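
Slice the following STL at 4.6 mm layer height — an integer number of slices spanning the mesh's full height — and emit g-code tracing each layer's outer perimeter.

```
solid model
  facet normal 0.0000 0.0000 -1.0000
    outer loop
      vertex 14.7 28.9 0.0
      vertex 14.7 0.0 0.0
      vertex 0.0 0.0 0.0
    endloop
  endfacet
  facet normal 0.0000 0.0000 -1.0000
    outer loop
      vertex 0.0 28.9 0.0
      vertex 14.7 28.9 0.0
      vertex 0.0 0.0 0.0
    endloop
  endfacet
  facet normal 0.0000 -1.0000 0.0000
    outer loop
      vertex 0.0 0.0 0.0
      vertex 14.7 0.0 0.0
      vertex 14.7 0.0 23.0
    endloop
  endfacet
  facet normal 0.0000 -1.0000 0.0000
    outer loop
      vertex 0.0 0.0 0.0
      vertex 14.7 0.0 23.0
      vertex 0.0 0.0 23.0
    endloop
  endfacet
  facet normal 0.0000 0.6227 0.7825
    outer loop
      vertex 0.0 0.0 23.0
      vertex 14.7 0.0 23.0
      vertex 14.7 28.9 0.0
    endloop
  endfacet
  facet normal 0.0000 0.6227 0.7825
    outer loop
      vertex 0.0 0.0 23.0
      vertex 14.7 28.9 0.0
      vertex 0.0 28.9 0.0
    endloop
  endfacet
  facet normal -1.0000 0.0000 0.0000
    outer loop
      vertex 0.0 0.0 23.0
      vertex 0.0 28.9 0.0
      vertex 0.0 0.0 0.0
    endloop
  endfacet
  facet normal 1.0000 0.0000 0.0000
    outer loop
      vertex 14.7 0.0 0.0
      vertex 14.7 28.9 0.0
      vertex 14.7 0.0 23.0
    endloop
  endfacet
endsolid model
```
; perimeter-only toolpath
G21 ; units = mm
G90 ; absolute positioning
G28 ; home
; layer 1
G0 Z4.6
G0 X0.0 Y0.0
G1 X14.7 Y0.0
G1 X14.7 Y23.1
G1 X0.0 Y23.1
G1 X0.0 Y0.0
; layer 2
G0 Z9.2
G0 X0.0 Y0.0
G1 X14.7 Y0.0
G1 X14.7 Y17.3
G1 X0.0 Y17.3
G1 X0.0 Y0.0
; layer 3
G0 Z13.8
G0 X0.0 Y0.0
G1 X14.7 Y0.0
G1 X14.7 Y11.6
G1 X0.0 Y11.6
G1 X0.0 Y0.0
; layer 4
G0 Z18.4
G0 X0.0 Y0.0
G1 X14.7 Y0.0
G1 X14.7 Y5.8
G1 X0.0 Y5.8
G1 X0.0 Y0.0
M2 ; end

The solid is a wedge (ramp): 14.7 × 28.9 mm base, rising to 23 mm along the y=0 edge and sloping linearly to z=0 at y=28.9. Slicing at Δz = 4.6 mm — 5 equal slices spanning the solid's height, so layer i sits at z = i·h/5 — gives 4 non-empty perimeters. Each is a 4-segment closed polygon; G0 lifts to the layer z and rapids to the start vertex, then G1 traces the edges. The cross-section shrinks linearly with z (the slice at the apex is degenerate and omitted).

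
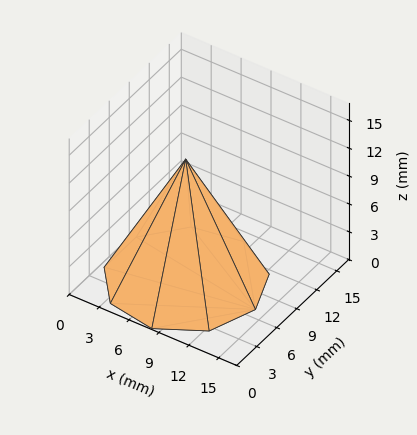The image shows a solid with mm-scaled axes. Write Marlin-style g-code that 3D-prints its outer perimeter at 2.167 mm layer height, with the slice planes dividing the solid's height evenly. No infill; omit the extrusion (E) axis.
Reading the render: the shape is a regular 9-sided pyramid, base circumscribed radius ≈ 7 mm, apex at z ≈ 13 mm (dimensions read to the nearest mm from the axis ticks). For the g-code, the solid's height is divided into equal slices at the stated Δz and each level perimeter traced with G1 moves after a G0 lift.

; perimeter-only toolpath
G21 ; units = mm
G90 ; absolute positioning
G28 ; home
; layer 1
G0 Z2.167
G0 X12.833 Y7.000
G1 X11.468 Y10.750
G1 X8.013 Y12.745
G1 X4.083 Y12.052
G1 X1.518 Y8.995
G1 X1.518 Y5.005
G1 X4.083 Y1.948
G1 X8.013 Y1.255
G1 X11.468 Y3.250
G1 X12.833 Y7.000
; layer 2
G0 Z4.333
G0 X11.667 Y7.000
G1 X10.575 Y10.000
G1 X7.811 Y11.596
G1 X4.667 Y11.041
G1 X2.615 Y8.596
G1 X2.615 Y5.404
G1 X4.667 Y2.959
G1 X7.811 Y2.404
G1 X10.575 Y4.000
G1 X11.667 Y7.000
; layer 3
G0 Z6.500
G0 X10.500 Y7.000
G1 X9.681 Y9.250
G1 X7.608 Y10.447
G1 X5.250 Y10.031
G1 X3.711 Y8.197
G1 X3.711 Y5.803
G1 X5.250 Y3.969
G1 X7.608 Y3.553
G1 X9.681 Y4.750
G1 X10.500 Y7.000
; layer 4
G0 Z8.667
G0 X9.333 Y7.000
G1 X8.787 Y8.500
G1 X7.405 Y9.298
G1 X5.833 Y9.021
G1 X4.807 Y7.798
G1 X4.807 Y6.202
G1 X5.833 Y4.979
G1 X7.405 Y4.702
G1 X8.787 Y5.500
G1 X9.333 Y7.000
; layer 5
G0 Z10.833
G0 X8.167 Y7.000
G1 X7.894 Y7.750
G1 X7.203 Y8.149
G1 X6.417 Y8.010
G1 X5.904 Y7.399
G1 X5.904 Y6.601
G1 X6.417 Y5.990
G1 X7.203 Y5.851
G1 X7.894 Y6.250
G1 X8.167 Y7.000
M2 ; end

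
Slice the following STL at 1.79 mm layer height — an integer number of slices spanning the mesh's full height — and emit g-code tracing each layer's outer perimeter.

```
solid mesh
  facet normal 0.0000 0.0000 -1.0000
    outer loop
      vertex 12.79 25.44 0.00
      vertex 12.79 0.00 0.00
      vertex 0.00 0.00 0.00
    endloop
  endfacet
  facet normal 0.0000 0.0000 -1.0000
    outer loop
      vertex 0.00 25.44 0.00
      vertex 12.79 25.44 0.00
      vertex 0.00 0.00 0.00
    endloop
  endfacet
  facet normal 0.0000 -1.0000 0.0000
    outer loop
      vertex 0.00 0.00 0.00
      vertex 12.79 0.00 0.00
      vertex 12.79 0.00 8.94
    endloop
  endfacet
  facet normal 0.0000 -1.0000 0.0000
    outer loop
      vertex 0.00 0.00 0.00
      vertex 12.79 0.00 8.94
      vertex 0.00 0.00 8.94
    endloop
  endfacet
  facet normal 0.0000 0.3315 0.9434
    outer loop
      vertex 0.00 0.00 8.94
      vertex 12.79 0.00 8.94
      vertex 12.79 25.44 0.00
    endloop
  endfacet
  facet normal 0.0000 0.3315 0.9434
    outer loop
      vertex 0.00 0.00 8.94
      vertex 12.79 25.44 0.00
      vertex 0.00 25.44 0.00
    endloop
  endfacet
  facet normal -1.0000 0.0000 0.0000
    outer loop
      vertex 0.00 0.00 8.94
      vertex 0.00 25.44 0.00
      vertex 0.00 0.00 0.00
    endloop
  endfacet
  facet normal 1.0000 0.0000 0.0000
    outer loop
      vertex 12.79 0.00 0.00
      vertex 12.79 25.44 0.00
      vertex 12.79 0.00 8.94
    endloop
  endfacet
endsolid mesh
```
; perimeter-only toolpath
G21 ; units = mm
G90 ; absolute positioning
G28 ; home
; layer 1
G0 Z1.79
G0 X0.00 Y0.00
G1 X12.79 Y0.00
G1 X12.79 Y20.35
G1 X0.00 Y20.35
G1 X0.00 Y0.00
; layer 2
G0 Z3.58
G0 X0.00 Y0.00
G1 X12.79 Y0.00
G1 X12.79 Y15.26
G1 X0.00 Y15.26
G1 X0.00 Y0.00
; layer 3
G0 Z5.36
G0 X0.00 Y0.00
G1 X12.79 Y0.00
G1 X12.79 Y10.18
G1 X0.00 Y10.18
G1 X0.00 Y0.00
; layer 4
G0 Z7.15
G0 X0.00 Y0.00
G1 X12.79 Y0.00
G1 X12.79 Y5.09
G1 X0.00 Y5.09
G1 X0.00 Y0.00
M2 ; end

The solid is a wedge (ramp): 12.8 × 25.4 mm base, rising to 8.94 mm along the y=0 edge and sloping linearly to z=0 at y=25.4. Slicing at Δz = 1.79 mm — 5 equal slices spanning the solid's height, so layer i sits at z = i·h/5 — gives 4 non-empty perimeters. Each is a 4-segment closed polygon; G0 lifts to the layer z and rapids to the start vertex, then G1 traces the edges. The cross-section shrinks linearly with z (the slice at the apex is degenerate and omitted).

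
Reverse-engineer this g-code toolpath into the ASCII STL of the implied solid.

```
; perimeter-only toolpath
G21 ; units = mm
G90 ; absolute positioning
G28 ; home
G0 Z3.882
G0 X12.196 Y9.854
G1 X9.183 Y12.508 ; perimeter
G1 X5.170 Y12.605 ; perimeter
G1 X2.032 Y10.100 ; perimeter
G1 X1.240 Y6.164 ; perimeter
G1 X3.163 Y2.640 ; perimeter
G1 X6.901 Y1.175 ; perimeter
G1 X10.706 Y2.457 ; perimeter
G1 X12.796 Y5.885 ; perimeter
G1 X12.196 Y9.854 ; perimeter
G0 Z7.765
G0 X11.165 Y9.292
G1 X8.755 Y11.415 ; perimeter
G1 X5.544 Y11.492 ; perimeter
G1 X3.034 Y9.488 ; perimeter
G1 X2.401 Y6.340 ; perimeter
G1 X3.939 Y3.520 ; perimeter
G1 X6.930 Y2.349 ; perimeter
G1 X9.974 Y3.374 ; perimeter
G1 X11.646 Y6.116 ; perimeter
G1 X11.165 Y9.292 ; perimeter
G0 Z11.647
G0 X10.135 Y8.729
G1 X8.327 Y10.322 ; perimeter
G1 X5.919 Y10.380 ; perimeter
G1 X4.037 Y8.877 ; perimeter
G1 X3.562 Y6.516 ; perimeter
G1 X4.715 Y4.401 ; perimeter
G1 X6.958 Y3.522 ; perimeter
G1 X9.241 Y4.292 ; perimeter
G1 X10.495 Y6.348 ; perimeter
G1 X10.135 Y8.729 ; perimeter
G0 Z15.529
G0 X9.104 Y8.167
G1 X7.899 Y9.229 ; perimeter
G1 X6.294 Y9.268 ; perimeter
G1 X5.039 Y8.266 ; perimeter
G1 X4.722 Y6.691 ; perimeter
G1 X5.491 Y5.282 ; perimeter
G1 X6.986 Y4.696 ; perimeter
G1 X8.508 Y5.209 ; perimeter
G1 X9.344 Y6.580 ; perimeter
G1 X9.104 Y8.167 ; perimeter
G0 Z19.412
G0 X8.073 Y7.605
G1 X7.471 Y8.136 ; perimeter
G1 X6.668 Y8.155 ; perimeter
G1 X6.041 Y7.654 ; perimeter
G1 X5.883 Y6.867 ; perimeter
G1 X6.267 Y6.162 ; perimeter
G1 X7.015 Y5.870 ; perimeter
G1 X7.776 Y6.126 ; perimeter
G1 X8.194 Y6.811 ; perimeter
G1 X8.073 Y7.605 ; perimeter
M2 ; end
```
solid part
  facet normal 0.0000 0.0000 -1.0000
    outer loop
      vertex 4.795 13.717 0.000
      vertex 9.611 13.601 0.000
      vertex 13.226 10.416 0.000
    endloop
  endfacet
  facet normal 0.0000 0.0000 -1.0000
    outer loop
      vertex 1.030 10.711 0.000
      vertex 4.795 13.717 0.000
      vertex 13.226 10.416 0.000
    endloop
  endfacet
  facet normal 0.0000 0.0000 -1.0000
    outer loop
      vertex 0.080 5.988 0.000
      vertex 1.030 10.711 0.000
      vertex 13.226 10.416 0.000
    endloop
  endfacet
  facet normal 0.0000 0.0000 -1.0000
    outer loop
      vertex 2.387 1.759 0.000
      vertex 0.080 5.988 0.000
      vertex 13.226 10.416 0.000
    endloop
  endfacet
  facet normal 0.0000 0.0000 -1.0000
    outer loop
      vertex 6.873 0.002 0.000
      vertex 2.387 1.759 0.000
      vertex 13.226 10.416 0.000
    endloop
  endfacet
  facet normal 0.0000 0.0000 -1.0000
    outer loop
      vertex 11.439 1.540 0.000
      vertex 6.873 0.002 0.000
      vertex 13.226 10.416 0.000
    endloop
  endfacet
  facet normal 0.0000 0.0000 -1.0000
    outer loop
      vertex 13.947 5.653 0.000
      vertex 11.439 1.540 0.000
      vertex 13.226 10.416 0.000
    endloop
  endfacet
  facet normal 0.6359 0.7218 0.2733
    outer loop
      vertex 13.226 10.416 0.000
      vertex 9.611 13.601 0.000
      vertex 7.043 7.043 23.294
    endloop
  endfacet
  facet normal 0.0232 0.9617 0.2733
    outer loop
      vertex 9.611 13.601 0.000
      vertex 4.795 13.717 0.000
      vertex 7.043 7.043 23.294
    endloop
  endfacet
  facet normal -0.6002 0.7517 0.2733
    outer loop
      vertex 4.795 13.717 0.000
      vertex 1.030 10.711 0.000
      vertex 7.043 7.043 23.294
    endloop
  endfacet
  facet normal -0.9430 0.1897 0.2733
    outer loop
      vertex 1.030 10.711 0.000
      vertex 0.080 5.988 0.000
      vertex 7.043 7.043 23.294
    endloop
  endfacet
  facet normal -0.8445 -0.4607 0.2733
    outer loop
      vertex 0.080 5.988 0.000
      vertex 2.387 1.759 0.000
      vertex 7.043 7.043 23.294
    endloop
  endfacet
  facet normal -0.3508 -0.8957 0.2733
    outer loop
      vertex 2.387 1.759 0.000
      vertex 6.873 0.002 0.000
      vertex 7.043 7.043 23.294
    endloop
  endfacet
  facet normal 0.3071 -0.9116 0.2733
    outer loop
      vertex 6.873 0.002 0.000
      vertex 11.439 1.540 0.000
      vertex 7.043 7.043 23.294
    endloop
  endfacet
  facet normal 0.8213 -0.5008 0.2733
    outer loop
      vertex 11.439 1.540 0.000
      vertex 13.947 5.653 0.000
      vertex 7.043 7.043 23.294
    endloop
  endfacet
  facet normal 0.9511 0.1440 0.2733
    outer loop
      vertex 13.947 5.653 0.000
      vertex 13.226 10.416 0.000
      vertex 7.043 7.043 23.294
    endloop
  endfacet
endsolid part

The G0 Z moves step by Δz≈3.882 mm. The G1 loops shrink linearly with z, so the solid tapers from its base footprint up to z≈23.3. Closing with a flat bottom cap and the tapered top and triangulating gives 16 facets — a regular 9-sided pyramid, base circumscribed radius ≈ 7.04 mm, apex at z ≈ 23.3 mm.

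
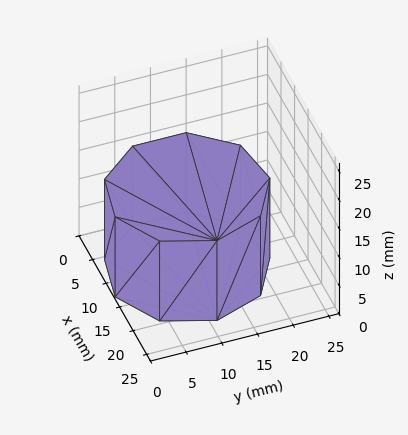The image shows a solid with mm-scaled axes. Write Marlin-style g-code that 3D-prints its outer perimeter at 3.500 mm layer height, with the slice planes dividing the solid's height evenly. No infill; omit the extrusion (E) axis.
Reading the render: the shape is a regular 9-sided prism (a cylinder approximated with 9 flat sides), circumscribed radius ≈ 11 mm, height ≈ 14 mm (dimensions read to the nearest mm from the axis ticks). For the g-code, the solid's height is divided into equal slices at the stated Δz and each level perimeter traced with G1 moves after a G0 lift.

; perimeter-only toolpath
G21 ; units = mm
G90 ; absolute positioning
G28 ; home
; layer 1
G0 Z3.500
G0 X22.000 Y11.000
G1 X19.426 Y18.071
G1 X12.910 Y21.833
G1 X5.500 Y20.526
G1 X0.663 Y14.762
G1 X0.663 Y7.238
G1 X5.500 Y1.474
G1 X12.910 Y0.167
G1 X19.426 Y3.929
G1 X22.000 Y11.000
; layer 2
G0 Z7.000
G0 X22.000 Y11.000
G1 X19.426 Y18.071
G1 X12.910 Y21.833
G1 X5.500 Y20.526
G1 X0.663 Y14.762
G1 X0.663 Y7.238
G1 X5.500 Y1.474
G1 X12.910 Y0.167
G1 X19.426 Y3.929
G1 X22.000 Y11.000
; layer 3
G0 Z10.500
G0 X22.000 Y11.000
G1 X19.426 Y18.071
G1 X12.910 Y21.833
G1 X5.500 Y20.526
G1 X0.663 Y14.762
G1 X0.663 Y7.238
G1 X5.500 Y1.474
G1 X12.910 Y0.167
G1 X19.426 Y3.929
G1 X22.000 Y11.000
; layer 4
G0 Z14.000
G0 X22.000 Y11.000
G1 X19.426 Y18.071
G1 X12.910 Y21.833
G1 X5.500 Y20.526
G1 X0.663 Y14.762
G1 X0.663 Y7.238
G1 X5.500 Y1.474
G1 X12.910 Y0.167
G1 X19.426 Y3.929
G1 X22.000 Y11.000
M2 ; end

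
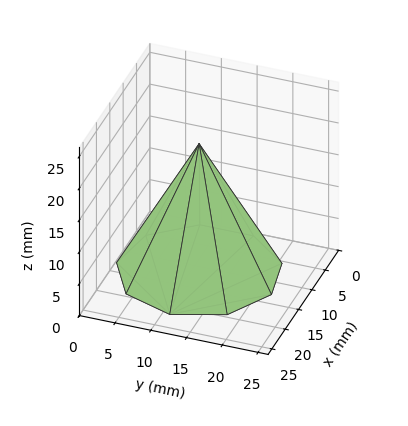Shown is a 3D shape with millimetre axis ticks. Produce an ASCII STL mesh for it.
Reading the render: the shape is a regular 9-sided pyramid, base circumscribed radius ≈ 11 mm, apex at z ≈ 20 mm (dimensions read to the nearest mm from the axis ticks). For the STL, each face is triangulated and given an outward normal.

solid part
  facet normal 0.0000 0.0000 -1.0000
    outer loop
      vertex 12.91 21.83 0.00
      vertex 19.43 18.07 0.00
      vertex 22.00 11.00 0.00
    endloop
  endfacet
  facet normal 0.0000 0.0000 -1.0000
    outer loop
      vertex 5.50 20.53 0.00
      vertex 12.91 21.83 0.00
      vertex 22.00 11.00 0.00
    endloop
  endfacet
  facet normal 0.0000 0.0000 -1.0000
    outer loop
      vertex 0.66 14.76 0.00
      vertex 5.50 20.53 0.00
      vertex 22.00 11.00 0.00
    endloop
  endfacet
  facet normal 0.0000 0.0000 -1.0000
    outer loop
      vertex 0.66 7.24 0.00
      vertex 0.66 14.76 0.00
      vertex 22.00 11.00 0.00
    endloop
  endfacet
  facet normal 0.0000 0.0000 -1.0000
    outer loop
      vertex 5.50 1.47 0.00
      vertex 0.66 7.24 0.00
      vertex 22.00 11.00 0.00
    endloop
  endfacet
  facet normal 0.0000 0.0000 -1.0000
    outer loop
      vertex 12.91 0.17 0.00
      vertex 5.50 1.47 0.00
      vertex 22.00 11.00 0.00
    endloop
  endfacet
  facet normal 0.0000 0.0000 -1.0000
    outer loop
      vertex 19.43 3.93 0.00
      vertex 12.91 0.17 0.00
      vertex 22.00 11.00 0.00
    endloop
  endfacet
  facet normal 0.8349 0.3035 0.4592
    outer loop
      vertex 22.00 11.00 0.00
      vertex 19.43 18.07 0.00
      vertex 11.00 11.00 20.00
    endloop
  endfacet
  facet normal 0.4438 0.7696 0.4591
    outer loop
      vertex 19.43 18.07 0.00
      vertex 12.91 21.83 0.00
      vertex 11.00 11.00 20.00
    endloop
  endfacet
  facet normal -0.1535 0.8750 0.4591
    outer loop
      vertex 12.91 21.83 0.00
      vertex 5.50 20.53 0.00
      vertex 11.00 11.00 20.00
    endloop
  endfacet
  facet normal -0.6806 0.5709 0.4592
    outer loop
      vertex 5.50 20.53 0.00
      vertex 0.66 14.76 0.00
      vertex 11.00 11.00 20.00
    endloop
  endfacet
  facet normal -0.8883 0.0000 0.4593
    outer loop
      vertex 0.66 14.76 0.00
      vertex 0.66 7.24 0.00
      vertex 11.00 11.00 20.00
    endloop
  endfacet
  facet normal -0.6806 -0.5709 0.4592
    outer loop
      vertex 0.66 7.24 0.00
      vertex 5.50 1.47 0.00
      vertex 11.00 11.00 20.00
    endloop
  endfacet
  facet normal -0.1535 -0.8750 0.4591
    outer loop
      vertex 5.50 1.47 0.00
      vertex 12.91 0.17 0.00
      vertex 11.00 11.00 20.00
    endloop
  endfacet
  facet normal 0.4438 -0.7696 0.4591
    outer loop
      vertex 12.91 0.17 0.00
      vertex 19.43 3.93 0.00
      vertex 11.00 11.00 20.00
    endloop
  endfacet
  facet normal 0.8349 -0.3035 0.4592
    outer loop
      vertex 19.43 3.93 0.00
      vertex 22.00 11.00 0.00
      vertex 11.00 11.00 20.00
    endloop
  endfacet
endsolid part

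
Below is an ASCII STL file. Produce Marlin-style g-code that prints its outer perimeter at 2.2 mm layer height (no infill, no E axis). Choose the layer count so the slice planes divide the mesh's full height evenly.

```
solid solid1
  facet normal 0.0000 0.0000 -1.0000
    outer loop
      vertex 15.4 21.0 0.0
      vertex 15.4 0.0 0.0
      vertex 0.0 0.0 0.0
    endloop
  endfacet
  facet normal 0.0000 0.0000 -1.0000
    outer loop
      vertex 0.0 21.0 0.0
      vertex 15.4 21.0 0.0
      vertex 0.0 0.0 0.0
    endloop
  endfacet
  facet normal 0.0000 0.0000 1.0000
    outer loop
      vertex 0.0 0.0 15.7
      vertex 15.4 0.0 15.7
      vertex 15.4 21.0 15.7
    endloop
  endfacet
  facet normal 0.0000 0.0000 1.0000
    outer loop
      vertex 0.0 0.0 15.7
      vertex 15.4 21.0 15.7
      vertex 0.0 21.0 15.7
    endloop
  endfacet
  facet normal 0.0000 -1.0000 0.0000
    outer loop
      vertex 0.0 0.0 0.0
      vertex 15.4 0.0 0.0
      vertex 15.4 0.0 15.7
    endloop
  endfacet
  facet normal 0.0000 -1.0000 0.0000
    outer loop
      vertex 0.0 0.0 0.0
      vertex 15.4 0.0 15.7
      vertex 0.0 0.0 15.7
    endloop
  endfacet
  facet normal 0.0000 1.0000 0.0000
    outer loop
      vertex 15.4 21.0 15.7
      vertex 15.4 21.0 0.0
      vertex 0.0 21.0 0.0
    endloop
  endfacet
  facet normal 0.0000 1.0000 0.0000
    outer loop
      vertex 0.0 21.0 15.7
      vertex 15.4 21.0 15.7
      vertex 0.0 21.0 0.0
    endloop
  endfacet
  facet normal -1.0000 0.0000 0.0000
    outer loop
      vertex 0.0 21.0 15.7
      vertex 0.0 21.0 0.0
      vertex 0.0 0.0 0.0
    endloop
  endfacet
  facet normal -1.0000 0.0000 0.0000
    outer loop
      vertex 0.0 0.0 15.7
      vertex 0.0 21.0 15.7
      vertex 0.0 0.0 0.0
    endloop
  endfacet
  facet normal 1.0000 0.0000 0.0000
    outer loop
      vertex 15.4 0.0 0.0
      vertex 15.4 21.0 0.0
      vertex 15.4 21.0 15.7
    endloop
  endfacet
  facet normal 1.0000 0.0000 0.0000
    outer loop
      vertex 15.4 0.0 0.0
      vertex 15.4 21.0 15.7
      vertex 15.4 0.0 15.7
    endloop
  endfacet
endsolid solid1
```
; perimeter-only toolpath
G21 ; units = mm
G90 ; absolute positioning
G28 ; home
; layer 1
G0 Z2.2
G0 X0.0 Y0.0
G1 X15.4 Y0.0
G1 X15.4 Y21.0
G1 X0.0 Y21.0
G1 X0.0 Y0.0
; layer 2
G0 Z4.5
G0 X0.0 Y0.0
G1 X15.4 Y0.0
G1 X15.4 Y21.0
G1 X0.0 Y21.0
G1 X0.0 Y0.0
; layer 3
G0 Z6.7
G0 X0.0 Y0.0
G1 X15.4 Y0.0
G1 X15.4 Y21.0
G1 X0.0 Y21.0
G1 X0.0 Y0.0
; layer 4
G0 Z9.0
G0 X0.0 Y0.0
G1 X15.4 Y0.0
G1 X15.4 Y21.0
G1 X0.0 Y21.0
G1 X0.0 Y0.0
; layer 5
G0 Z11.2
G0 X0.0 Y0.0
G1 X15.4 Y0.0
G1 X15.4 Y21.0
G1 X0.0 Y21.0
G1 X0.0 Y0.0
; layer 6
G0 Z13.5
G0 X0.0 Y0.0
G1 X15.4 Y0.0
G1 X15.4 Y21.0
G1 X0.0 Y21.0
G1 X0.0 Y0.0
; layer 7
G0 Z15.7
G0 X0.0 Y0.0
G1 X15.4 Y0.0
G1 X15.4 Y21.0
G1 X0.0 Y21.0
G1 X0.0 Y0.0
M2 ; end

The solid is a rectangular box, roughly 15.4 × 21 mm footprint and 15.7 mm tall. Slicing at Δz = 2.2 mm — 7 equal slices spanning the solid's height, so layer i sits at z = i·h/7 — gives 7 non-empty perimeters. Each is a 4-segment closed polygon; G0 lifts to the layer z and rapids to the start vertex, then G1 traces the edges.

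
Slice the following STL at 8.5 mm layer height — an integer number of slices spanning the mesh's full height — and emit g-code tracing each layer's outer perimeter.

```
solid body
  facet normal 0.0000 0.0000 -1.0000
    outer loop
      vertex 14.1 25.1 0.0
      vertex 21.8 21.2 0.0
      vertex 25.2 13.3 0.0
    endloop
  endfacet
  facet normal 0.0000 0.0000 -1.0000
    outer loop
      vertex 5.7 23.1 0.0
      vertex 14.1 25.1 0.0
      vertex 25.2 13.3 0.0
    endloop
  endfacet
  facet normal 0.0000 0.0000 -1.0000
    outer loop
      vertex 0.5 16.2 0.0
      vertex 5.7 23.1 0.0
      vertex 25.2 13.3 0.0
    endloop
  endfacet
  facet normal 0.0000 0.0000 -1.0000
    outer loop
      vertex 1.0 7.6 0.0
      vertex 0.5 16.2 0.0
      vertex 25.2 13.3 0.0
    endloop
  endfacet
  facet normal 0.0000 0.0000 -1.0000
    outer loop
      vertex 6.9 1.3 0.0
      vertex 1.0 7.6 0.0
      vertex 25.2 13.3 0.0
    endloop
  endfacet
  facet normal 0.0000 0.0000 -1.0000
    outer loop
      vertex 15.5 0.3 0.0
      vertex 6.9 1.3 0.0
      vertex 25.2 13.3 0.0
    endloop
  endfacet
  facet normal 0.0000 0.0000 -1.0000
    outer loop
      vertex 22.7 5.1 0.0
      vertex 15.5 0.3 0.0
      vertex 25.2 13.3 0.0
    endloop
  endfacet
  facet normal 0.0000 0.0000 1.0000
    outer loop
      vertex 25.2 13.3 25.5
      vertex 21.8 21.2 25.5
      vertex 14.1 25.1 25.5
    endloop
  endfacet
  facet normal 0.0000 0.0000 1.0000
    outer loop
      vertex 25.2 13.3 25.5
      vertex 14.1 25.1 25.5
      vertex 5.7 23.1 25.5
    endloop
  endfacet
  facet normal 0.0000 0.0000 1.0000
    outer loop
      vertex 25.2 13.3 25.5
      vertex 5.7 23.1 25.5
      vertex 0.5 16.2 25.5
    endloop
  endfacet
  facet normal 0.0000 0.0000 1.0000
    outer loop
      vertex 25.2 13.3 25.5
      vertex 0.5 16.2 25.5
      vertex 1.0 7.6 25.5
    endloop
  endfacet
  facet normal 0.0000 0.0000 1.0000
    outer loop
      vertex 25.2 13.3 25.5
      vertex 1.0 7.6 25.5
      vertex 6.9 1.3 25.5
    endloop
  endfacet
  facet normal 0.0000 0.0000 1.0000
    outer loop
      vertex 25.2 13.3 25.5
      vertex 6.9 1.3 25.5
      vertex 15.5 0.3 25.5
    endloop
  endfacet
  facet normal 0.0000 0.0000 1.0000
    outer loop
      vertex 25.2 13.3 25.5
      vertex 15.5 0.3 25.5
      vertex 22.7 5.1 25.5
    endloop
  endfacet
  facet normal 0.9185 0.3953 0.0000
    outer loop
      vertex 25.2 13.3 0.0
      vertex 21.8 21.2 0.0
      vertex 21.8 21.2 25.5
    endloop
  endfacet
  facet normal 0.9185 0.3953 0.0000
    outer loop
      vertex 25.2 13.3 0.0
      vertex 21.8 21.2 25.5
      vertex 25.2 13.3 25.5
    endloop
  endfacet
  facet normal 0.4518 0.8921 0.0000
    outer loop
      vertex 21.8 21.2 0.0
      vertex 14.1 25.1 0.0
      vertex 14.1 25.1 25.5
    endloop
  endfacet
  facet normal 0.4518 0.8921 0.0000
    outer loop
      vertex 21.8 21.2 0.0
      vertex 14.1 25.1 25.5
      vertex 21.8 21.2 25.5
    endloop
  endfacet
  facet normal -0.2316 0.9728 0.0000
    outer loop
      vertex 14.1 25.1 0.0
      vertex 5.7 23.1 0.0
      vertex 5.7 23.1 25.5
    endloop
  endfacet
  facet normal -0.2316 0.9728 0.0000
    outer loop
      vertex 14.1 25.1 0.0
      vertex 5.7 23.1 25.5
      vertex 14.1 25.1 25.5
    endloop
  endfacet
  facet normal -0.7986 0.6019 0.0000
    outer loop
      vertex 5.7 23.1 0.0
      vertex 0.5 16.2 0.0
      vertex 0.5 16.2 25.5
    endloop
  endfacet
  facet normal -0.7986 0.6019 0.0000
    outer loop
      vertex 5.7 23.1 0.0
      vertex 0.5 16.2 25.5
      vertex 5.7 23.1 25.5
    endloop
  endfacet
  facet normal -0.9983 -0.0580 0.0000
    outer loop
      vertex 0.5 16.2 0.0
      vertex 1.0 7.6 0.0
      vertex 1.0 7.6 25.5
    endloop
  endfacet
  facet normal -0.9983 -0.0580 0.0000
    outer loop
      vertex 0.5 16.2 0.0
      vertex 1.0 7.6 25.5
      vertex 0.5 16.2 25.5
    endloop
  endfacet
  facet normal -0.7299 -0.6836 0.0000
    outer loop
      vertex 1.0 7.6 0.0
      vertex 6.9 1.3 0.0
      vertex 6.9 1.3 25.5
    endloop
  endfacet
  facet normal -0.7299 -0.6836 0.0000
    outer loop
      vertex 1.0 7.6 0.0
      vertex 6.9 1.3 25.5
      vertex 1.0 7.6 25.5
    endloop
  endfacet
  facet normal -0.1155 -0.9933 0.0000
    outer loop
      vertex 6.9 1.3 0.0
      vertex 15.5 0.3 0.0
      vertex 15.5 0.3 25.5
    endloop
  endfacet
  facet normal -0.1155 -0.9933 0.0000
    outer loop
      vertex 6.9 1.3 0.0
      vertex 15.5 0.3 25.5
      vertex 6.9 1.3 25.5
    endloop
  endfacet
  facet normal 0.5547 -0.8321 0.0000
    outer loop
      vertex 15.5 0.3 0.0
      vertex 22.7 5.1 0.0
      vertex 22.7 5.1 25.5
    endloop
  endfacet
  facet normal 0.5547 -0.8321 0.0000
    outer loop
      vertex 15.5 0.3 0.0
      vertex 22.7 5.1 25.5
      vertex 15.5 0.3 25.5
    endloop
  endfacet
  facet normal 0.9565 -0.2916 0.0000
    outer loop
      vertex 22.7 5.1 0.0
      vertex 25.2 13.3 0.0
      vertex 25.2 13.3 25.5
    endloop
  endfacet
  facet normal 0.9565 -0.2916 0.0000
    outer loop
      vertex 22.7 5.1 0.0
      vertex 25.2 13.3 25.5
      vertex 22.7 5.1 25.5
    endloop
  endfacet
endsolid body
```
; perimeter-only toolpath
G21 ; units = mm
G90 ; absolute positioning
G28 ; home
; layer 1
G0 Z8.5
G0 X25.2 Y13.3
G1 X21.8 Y21.2
G1 X14.1 Y25.1
G1 X5.7 Y23.1
G1 X0.5 Y16.2
G1 X1.0 Y7.6
G1 X6.9 Y1.3
G1 X15.5 Y0.3
G1 X22.7 Y5.1
G1 X25.2 Y13.3
; layer 2
G0 Z17.0
G0 X25.2 Y13.3
G1 X21.8 Y21.2
G1 X14.1 Y25.1
G1 X5.7 Y23.1
G1 X0.5 Y16.2
G1 X1.0 Y7.6
G1 X6.9 Y1.3
G1 X15.5 Y0.3
G1 X22.7 Y5.1
G1 X25.2 Y13.3
; layer 3
G0 Z25.5
G0 X25.2 Y13.3
G1 X21.8 Y21.2
G1 X14.1 Y25.1
G1 X5.7 Y23.1
G1 X0.5 Y16.2
G1 X1.0 Y7.6
G1 X6.9 Y1.3
G1 X15.5 Y0.3
G1 X22.7 Y5.1
G1 X25.2 Y13.3
M2 ; end

The solid is a regular 9-sided prism (a cylinder approximated with 9 flat sides), circumscribed radius ≈ 12.6 mm, height ≈ 25.5 mm. Slicing at Δz = 8.5 mm — 3 equal slices spanning the solid's height, so layer i sits at z = i·h/3 — gives 3 non-empty perimeters. Each is a 9-segment closed polygon; G0 lifts to the layer z and rapids to the start vertex, then G1 traces the edges.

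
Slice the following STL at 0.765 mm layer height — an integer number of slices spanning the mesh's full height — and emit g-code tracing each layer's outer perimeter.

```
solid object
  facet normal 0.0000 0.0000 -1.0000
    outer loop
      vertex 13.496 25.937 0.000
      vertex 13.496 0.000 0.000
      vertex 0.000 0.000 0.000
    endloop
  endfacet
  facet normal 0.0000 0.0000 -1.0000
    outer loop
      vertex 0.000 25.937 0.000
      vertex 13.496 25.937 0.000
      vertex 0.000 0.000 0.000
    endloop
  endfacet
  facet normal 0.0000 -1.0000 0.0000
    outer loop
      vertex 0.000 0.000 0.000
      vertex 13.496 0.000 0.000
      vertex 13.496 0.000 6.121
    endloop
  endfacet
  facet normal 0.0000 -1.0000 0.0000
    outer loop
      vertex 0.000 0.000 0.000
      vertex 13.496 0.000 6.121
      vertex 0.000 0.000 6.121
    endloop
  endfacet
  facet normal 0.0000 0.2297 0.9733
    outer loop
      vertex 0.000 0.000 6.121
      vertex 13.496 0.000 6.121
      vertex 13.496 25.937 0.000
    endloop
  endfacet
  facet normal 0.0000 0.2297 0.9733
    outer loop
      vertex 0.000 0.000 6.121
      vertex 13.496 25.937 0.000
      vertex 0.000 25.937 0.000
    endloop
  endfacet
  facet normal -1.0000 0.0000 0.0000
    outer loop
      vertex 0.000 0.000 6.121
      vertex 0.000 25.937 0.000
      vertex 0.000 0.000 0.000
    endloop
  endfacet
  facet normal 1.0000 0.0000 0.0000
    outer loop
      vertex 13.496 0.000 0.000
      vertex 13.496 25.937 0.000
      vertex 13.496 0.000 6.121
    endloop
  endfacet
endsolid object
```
; perimeter-only toolpath
G21 ; units = mm
G90 ; absolute positioning
G28 ; home
; layer 1
G0 Z0.765
G0 X0.000 Y0.000
G1 X13.496 Y0.000
G1 X13.496 Y22.695
G1 X0.000 Y22.695
G1 X0.000 Y0.000
; layer 2
G0 Z1.530
G0 X0.000 Y0.000
G1 X13.496 Y0.000
G1 X13.496 Y19.453
G1 X0.000 Y19.453
G1 X0.000 Y0.000
; layer 3
G0 Z2.295
G0 X0.000 Y0.000
G1 X13.496 Y0.000
G1 X13.496 Y16.211
G1 X0.000 Y16.211
G1 X0.000 Y0.000
; layer 4
G0 Z3.061
G0 X0.000 Y0.000
G1 X13.496 Y0.000
G1 X13.496 Y12.969
G1 X0.000 Y12.969
G1 X0.000 Y0.000
; layer 5
G0 Z3.826
G0 X0.000 Y0.000
G1 X13.496 Y0.000
G1 X13.496 Y9.726
G1 X0.000 Y9.726
G1 X0.000 Y0.000
; layer 6
G0 Z4.591
G0 X0.000 Y0.000
G1 X13.496 Y0.000
G1 X13.496 Y6.484
G1 X0.000 Y6.484
G1 X0.000 Y0.000
; layer 7
G0 Z5.356
G0 X0.000 Y0.000
G1 X13.496 Y0.000
G1 X13.496 Y3.242
G1 X0.000 Y3.242
G1 X0.000 Y0.000
M2 ; end

The solid is a wedge (ramp): 13.5 × 25.9 mm base, rising to 6.12 mm along the y=0 edge and sloping linearly to z=0 at y=25.9. Slicing at Δz = 0.765 mm — 8 equal slices spanning the solid's height, so layer i sits at z = i·h/8 — gives 7 non-empty perimeters. Each is a 4-segment closed polygon; G0 lifts to the layer z and rapids to the start vertex, then G1 traces the edges. The cross-section shrinks linearly with z (the slice at the apex is degenerate and omitted).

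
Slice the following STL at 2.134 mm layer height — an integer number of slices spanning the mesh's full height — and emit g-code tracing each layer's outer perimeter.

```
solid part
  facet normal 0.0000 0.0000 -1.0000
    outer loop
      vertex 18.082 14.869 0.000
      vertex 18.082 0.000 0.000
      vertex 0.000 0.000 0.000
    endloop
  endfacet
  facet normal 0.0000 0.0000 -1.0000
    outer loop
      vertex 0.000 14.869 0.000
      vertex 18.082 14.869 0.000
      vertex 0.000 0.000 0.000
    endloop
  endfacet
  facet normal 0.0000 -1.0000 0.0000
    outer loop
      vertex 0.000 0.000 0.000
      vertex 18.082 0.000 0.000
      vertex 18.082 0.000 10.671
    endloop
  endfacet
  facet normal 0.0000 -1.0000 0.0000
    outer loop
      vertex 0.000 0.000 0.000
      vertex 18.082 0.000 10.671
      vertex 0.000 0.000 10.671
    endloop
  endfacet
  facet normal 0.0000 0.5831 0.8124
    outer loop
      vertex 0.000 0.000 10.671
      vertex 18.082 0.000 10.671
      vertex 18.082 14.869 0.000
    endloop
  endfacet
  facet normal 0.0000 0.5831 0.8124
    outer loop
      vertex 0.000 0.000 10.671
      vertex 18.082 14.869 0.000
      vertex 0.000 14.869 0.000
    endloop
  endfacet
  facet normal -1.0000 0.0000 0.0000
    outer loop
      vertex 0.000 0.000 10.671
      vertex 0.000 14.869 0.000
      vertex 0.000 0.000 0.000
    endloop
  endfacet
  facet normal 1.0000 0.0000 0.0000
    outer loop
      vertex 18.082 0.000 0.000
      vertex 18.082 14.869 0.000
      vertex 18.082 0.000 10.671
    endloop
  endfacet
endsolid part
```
; perimeter-only toolpath
G21 ; units = mm
G90 ; absolute positioning
G28 ; home
; layer 1
G0 Z2.134
G0 X0.000 Y0.000
G1 X18.082 Y0.000
G1 X18.082 Y11.895
G1 X0.000 Y11.895
G1 X0.000 Y0.000
; layer 2
G0 Z4.268
G0 X0.000 Y0.000
G1 X18.082 Y0.000
G1 X18.082 Y8.921
G1 X0.000 Y8.921
G1 X0.000 Y0.000
; layer 3
G0 Z6.403
G0 X0.000 Y0.000
G1 X18.082 Y0.000
G1 X18.082 Y5.948
G1 X0.000 Y5.948
G1 X0.000 Y0.000
; layer 4
G0 Z8.537
G0 X0.000 Y0.000
G1 X18.082 Y0.000
G1 X18.082 Y2.974
G1 X0.000 Y2.974
G1 X0.000 Y0.000
M2 ; end

The solid is a wedge (ramp): 18.1 × 14.9 mm base, rising to 10.7 mm along the y=0 edge and sloping linearly to z=0 at y=14.9. Slicing at Δz = 2.134 mm — 5 equal slices spanning the solid's height, so layer i sits at z = i·h/5 — gives 4 non-empty perimeters. Each is a 4-segment closed polygon; G0 lifts to the layer z and rapids to the start vertex, then G1 traces the edges. The cross-section shrinks linearly with z (the slice at the apex is degenerate and omitted).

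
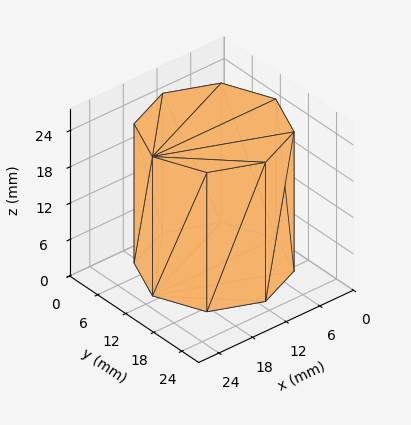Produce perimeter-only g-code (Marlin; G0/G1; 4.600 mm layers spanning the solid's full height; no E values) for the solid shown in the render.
Reading the render: the shape is a regular 8-sided prism (a cylinder approximated with 8 flat sides), circumscribed radius ≈ 11 mm, height ≈ 23 mm (dimensions read to the nearest mm from the axis ticks). For the g-code, the solid's height is divided into equal slices at the stated Δz and each level perimeter traced with G1 moves after a G0 lift.

; perimeter-only toolpath
G21 ; units = mm
G90 ; absolute positioning
G28 ; home
; layer 1
G0 Z4.600
G0 X22.000 Y11.000
G1 X18.778 Y18.778
G1 X11.000 Y22.000
G1 X3.222 Y18.778
G1 X0.000 Y11.000
G1 X3.222 Y3.222
G1 X11.000 Y0.000
G1 X18.778 Y3.222
G1 X22.000 Y11.000
; layer 2
G0 Z9.200
G0 X22.000 Y11.000
G1 X18.778 Y18.778
G1 X11.000 Y22.000
G1 X3.222 Y18.778
G1 X0.000 Y11.000
G1 X3.222 Y3.222
G1 X11.000 Y0.000
G1 X18.778 Y3.222
G1 X22.000 Y11.000
; layer 3
G0 Z13.800
G0 X22.000 Y11.000
G1 X18.778 Y18.778
G1 X11.000 Y22.000
G1 X3.222 Y18.778
G1 X0.000 Y11.000
G1 X3.222 Y3.222
G1 X11.000 Y0.000
G1 X18.778 Y3.222
G1 X22.000 Y11.000
; layer 4
G0 Z18.400
G0 X22.000 Y11.000
G1 X18.778 Y18.778
G1 X11.000 Y22.000
G1 X3.222 Y18.778
G1 X0.000 Y11.000
G1 X3.222 Y3.222
G1 X11.000 Y0.000
G1 X18.778 Y3.222
G1 X22.000 Y11.000
; layer 5
G0 Z23.000
G0 X22.000 Y11.000
G1 X18.778 Y18.778
G1 X11.000 Y22.000
G1 X3.222 Y18.778
G1 X0.000 Y11.000
G1 X3.222 Y3.222
G1 X11.000 Y0.000
G1 X18.778 Y3.222
G1 X22.000 Y11.000
M2 ; end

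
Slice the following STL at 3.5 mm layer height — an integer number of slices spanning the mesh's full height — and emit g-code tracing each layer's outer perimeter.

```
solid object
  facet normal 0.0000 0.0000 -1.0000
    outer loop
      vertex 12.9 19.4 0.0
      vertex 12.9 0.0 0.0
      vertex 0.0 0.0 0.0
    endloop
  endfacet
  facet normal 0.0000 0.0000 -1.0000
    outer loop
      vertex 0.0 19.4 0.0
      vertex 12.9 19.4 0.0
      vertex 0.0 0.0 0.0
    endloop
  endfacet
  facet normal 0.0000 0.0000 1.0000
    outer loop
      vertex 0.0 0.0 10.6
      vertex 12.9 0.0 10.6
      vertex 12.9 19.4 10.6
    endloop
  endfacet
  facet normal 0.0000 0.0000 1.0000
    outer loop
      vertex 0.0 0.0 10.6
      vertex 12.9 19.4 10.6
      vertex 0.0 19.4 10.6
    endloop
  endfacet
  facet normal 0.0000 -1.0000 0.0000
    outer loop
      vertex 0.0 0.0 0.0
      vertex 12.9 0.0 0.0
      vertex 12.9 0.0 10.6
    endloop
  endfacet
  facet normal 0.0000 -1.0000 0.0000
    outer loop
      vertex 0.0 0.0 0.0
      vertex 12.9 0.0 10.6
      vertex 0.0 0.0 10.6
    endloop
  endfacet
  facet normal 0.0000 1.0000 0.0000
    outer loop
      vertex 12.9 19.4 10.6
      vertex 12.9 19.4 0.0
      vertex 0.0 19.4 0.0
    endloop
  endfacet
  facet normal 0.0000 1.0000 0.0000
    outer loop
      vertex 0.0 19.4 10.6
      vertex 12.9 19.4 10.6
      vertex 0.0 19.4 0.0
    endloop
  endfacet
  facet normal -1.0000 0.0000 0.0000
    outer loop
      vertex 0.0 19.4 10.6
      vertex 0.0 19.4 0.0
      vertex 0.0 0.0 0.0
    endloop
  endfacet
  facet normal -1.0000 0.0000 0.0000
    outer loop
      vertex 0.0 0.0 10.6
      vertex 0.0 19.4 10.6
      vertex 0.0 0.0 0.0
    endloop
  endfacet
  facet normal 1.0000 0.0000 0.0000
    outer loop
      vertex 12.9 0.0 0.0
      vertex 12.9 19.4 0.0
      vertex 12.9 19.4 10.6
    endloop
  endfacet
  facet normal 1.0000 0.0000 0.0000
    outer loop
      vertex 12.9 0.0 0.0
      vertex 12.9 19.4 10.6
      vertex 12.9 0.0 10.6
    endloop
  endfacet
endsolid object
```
; perimeter-only toolpath
G21 ; units = mm
G90 ; absolute positioning
G28 ; home
; layer 1
G0 Z3.5
G0 X0.0 Y0.0
G1 X12.9 Y0.0
G1 X12.9 Y19.4
G1 X0.0 Y19.4
G1 X0.0 Y0.0
; layer 2
G0 Z7.1
G0 X0.0 Y0.0
G1 X12.9 Y0.0
G1 X12.9 Y19.4
G1 X0.0 Y19.4
G1 X0.0 Y0.0
; layer 3
G0 Z10.6
G0 X0.0 Y0.0
G1 X12.9 Y0.0
G1 X12.9 Y19.4
G1 X0.0 Y19.4
G1 X0.0 Y0.0
M2 ; end

The solid is a rectangular box, roughly 12.9 × 19.4 mm footprint and 10.6 mm tall. Slicing at Δz = 3.5 mm — 3 equal slices spanning the solid's height, so layer i sits at z = i·h/3 — gives 3 non-empty perimeters. Each is a 4-segment closed polygon; G0 lifts to the layer z and rapids to the start vertex, then G1 traces the edges.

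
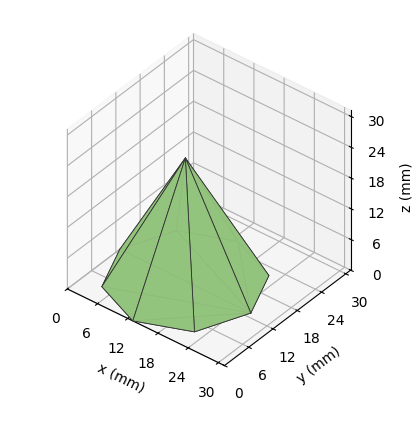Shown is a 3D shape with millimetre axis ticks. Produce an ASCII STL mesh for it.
Reading the render: the shape is a regular 8-sided pyramid, base circumscribed radius ≈ 13 mm, apex at z ≈ 24 mm (dimensions read to the nearest mm from the axis ticks). For the STL, each face is triangulated and given an outward normal.

solid part
  facet normal 0.0000 0.0000 -1.0000
    outer loop
      vertex 13.0 26.0 0.0
      vertex 22.2 22.2 0.0
      vertex 26.0 13.0 0.0
    endloop
  endfacet
  facet normal 0.0000 0.0000 -1.0000
    outer loop
      vertex 3.8 22.2 0.0
      vertex 13.0 26.0 0.0
      vertex 26.0 13.0 0.0
    endloop
  endfacet
  facet normal 0.0000 0.0000 -1.0000
    outer loop
      vertex 0.0 13.0 0.0
      vertex 3.8 22.2 0.0
      vertex 26.0 13.0 0.0
    endloop
  endfacet
  facet normal 0.0000 0.0000 -1.0000
    outer loop
      vertex 3.8 3.8 0.0
      vertex 0.0 13.0 0.0
      vertex 26.0 13.0 0.0
    endloop
  endfacet
  facet normal 0.0000 0.0000 -1.0000
    outer loop
      vertex 13.0 0.0 0.0
      vertex 3.8 3.8 0.0
      vertex 26.0 13.0 0.0
    endloop
  endfacet
  facet normal 0.0000 0.0000 -1.0000
    outer loop
      vertex 22.2 3.8 0.0
      vertex 13.0 0.0 0.0
      vertex 26.0 13.0 0.0
    endloop
  endfacet
  facet normal 0.8265 0.3414 0.4477
    outer loop
      vertex 26.0 13.0 0.0
      vertex 22.2 22.2 0.0
      vertex 13.0 13.0 24.0
    endloop
  endfacet
  facet normal 0.3414 0.8265 0.4477
    outer loop
      vertex 22.2 22.2 0.0
      vertex 13.0 26.0 0.0
      vertex 13.0 13.0 24.0
    endloop
  endfacet
  facet normal -0.3414 0.8265 0.4477
    outer loop
      vertex 13.0 26.0 0.0
      vertex 3.8 22.2 0.0
      vertex 13.0 13.0 24.0
    endloop
  endfacet
  facet normal -0.8265 0.3414 0.4477
    outer loop
      vertex 3.8 22.2 0.0
      vertex 0.0 13.0 0.0
      vertex 13.0 13.0 24.0
    endloop
  endfacet
  facet normal -0.8265 -0.3414 0.4477
    outer loop
      vertex 0.0 13.0 0.0
      vertex 3.8 3.8 0.0
      vertex 13.0 13.0 24.0
    endloop
  endfacet
  facet normal -0.3414 -0.8265 0.4477
    outer loop
      vertex 3.8 3.8 0.0
      vertex 13.0 0.0 0.0
      vertex 13.0 13.0 24.0
    endloop
  endfacet
  facet normal 0.3414 -0.8265 0.4477
    outer loop
      vertex 13.0 0.0 0.0
      vertex 22.2 3.8 0.0
      vertex 13.0 13.0 24.0
    endloop
  endfacet
  facet normal 0.8265 -0.3414 0.4477
    outer loop
      vertex 22.2 3.8 0.0
      vertex 26.0 13.0 0.0
      vertex 13.0 13.0 24.0
    endloop
  endfacet
endsolid part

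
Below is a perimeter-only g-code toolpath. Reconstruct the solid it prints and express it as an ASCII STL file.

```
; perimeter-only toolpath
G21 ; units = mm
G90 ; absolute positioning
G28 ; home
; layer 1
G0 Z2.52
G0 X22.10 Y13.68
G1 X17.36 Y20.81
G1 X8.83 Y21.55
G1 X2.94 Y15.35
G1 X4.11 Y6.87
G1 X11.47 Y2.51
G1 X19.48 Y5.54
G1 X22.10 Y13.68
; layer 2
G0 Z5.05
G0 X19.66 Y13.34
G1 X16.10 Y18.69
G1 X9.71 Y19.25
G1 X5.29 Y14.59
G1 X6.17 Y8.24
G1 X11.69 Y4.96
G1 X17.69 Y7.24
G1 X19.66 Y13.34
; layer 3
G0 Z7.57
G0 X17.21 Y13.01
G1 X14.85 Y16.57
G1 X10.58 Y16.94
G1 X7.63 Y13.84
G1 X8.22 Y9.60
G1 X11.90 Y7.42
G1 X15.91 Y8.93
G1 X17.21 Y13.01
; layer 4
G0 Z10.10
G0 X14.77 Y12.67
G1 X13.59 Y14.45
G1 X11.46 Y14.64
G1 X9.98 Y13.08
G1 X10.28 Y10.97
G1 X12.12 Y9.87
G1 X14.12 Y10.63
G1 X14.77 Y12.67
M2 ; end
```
solid part
  facet normal 0.0000 0.0000 -1.0000
    outer loop
      vertex 7.96 23.86 0.00
      vertex 18.62 22.93 0.00
      vertex 24.54 14.02 0.00
    endloop
  endfacet
  facet normal 0.0000 0.0000 -1.0000
    outer loop
      vertex 0.59 16.10 0.00
      vertex 7.96 23.86 0.00
      vertex 24.54 14.02 0.00
    endloop
  endfacet
  facet normal 0.0000 0.0000 -1.0000
    outer loop
      vertex 2.06 5.51 0.00
      vertex 0.59 16.10 0.00
      vertex 24.54 14.02 0.00
    endloop
  endfacet
  facet normal 0.0000 0.0000 -1.0000
    outer loop
      vertex 11.26 0.05 0.00
      vertex 2.06 5.51 0.00
      vertex 24.54 14.02 0.00
    endloop
  endfacet
  facet normal 0.0000 0.0000 -1.0000
    outer loop
      vertex 21.27 3.84 0.00
      vertex 11.26 0.05 0.00
      vertex 24.54 14.02 0.00
    endloop
  endfacet
  facet normal 0.6253 0.4155 0.6606
    outer loop
      vertex 24.54 14.02 0.00
      vertex 18.62 22.93 0.00
      vertex 12.33 12.33 12.62
    endloop
  endfacet
  facet normal 0.0652 0.7478 0.6607
    outer loop
      vertex 18.62 22.93 0.00
      vertex 7.96 23.86 0.00
      vertex 12.33 12.33 12.62
    endloop
  endfacet
  facet normal -0.5443 0.5169 0.6607
    outer loop
      vertex 7.96 23.86 0.00
      vertex 0.59 16.10 0.00
      vertex 12.33 12.33 12.62
    endloop
  endfacet
  facet normal -0.7435 -0.1032 0.6608
    outer loop
      vertex 0.59 16.10 0.00
      vertex 2.06 5.51 0.00
      vertex 12.33 12.33 12.62
    endloop
  endfacet
  facet normal -0.3831 -0.6456 0.6607
    outer loop
      vertex 2.06 5.51 0.00
      vertex 11.26 0.05 0.00
      vertex 12.33 12.33 12.62
    endloop
  endfacet
  facet normal 0.2658 -0.7021 0.6606
    outer loop
      vertex 11.26 0.05 0.00
      vertex 21.27 3.84 0.00
      vertex 12.33 12.33 12.62
    endloop
  endfacet
  facet normal 0.7147 -0.2296 0.6607
    outer loop
      vertex 21.27 3.84 0.00
      vertex 24.54 14.02 0.00
      vertex 12.33 12.33 12.62
    endloop
  endfacet
endsolid part

The G0 Z moves step by Δz≈2.52 mm. The G1 loops shrink linearly with z, so the solid tapers from its base footprint up to z≈12.6. Closing with a flat bottom cap and the tapered top and triangulating gives 12 facets — a regular 7-sided pyramid, base circumscribed radius ≈ 12.3 mm, apex at z ≈ 12.6 mm.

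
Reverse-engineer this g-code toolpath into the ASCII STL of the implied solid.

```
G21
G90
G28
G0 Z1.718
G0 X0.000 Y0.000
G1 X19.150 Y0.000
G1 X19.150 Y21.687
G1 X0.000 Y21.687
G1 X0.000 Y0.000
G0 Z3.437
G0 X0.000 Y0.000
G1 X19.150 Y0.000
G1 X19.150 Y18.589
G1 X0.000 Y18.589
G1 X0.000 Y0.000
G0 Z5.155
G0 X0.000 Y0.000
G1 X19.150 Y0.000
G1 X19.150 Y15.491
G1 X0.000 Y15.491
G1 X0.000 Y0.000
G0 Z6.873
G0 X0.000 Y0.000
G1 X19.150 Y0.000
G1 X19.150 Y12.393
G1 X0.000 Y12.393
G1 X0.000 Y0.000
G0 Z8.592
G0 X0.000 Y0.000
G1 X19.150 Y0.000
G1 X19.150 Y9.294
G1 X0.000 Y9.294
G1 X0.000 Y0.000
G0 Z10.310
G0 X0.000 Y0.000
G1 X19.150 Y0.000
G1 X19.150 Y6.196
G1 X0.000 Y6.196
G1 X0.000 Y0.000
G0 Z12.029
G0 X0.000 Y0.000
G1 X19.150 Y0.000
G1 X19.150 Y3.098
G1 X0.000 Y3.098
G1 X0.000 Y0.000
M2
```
solid part
  facet normal 0.0000 0.0000 -1.0000
    outer loop
      vertex 19.150 24.785 0.000
      vertex 19.150 0.000 0.000
      vertex 0.000 0.000 0.000
    endloop
  endfacet
  facet normal 0.0000 0.0000 -1.0000
    outer loop
      vertex 0.000 24.785 0.000
      vertex 19.150 24.785 0.000
      vertex 0.000 0.000 0.000
    endloop
  endfacet
  facet normal 0.0000 -1.0000 0.0000
    outer loop
      vertex 0.000 0.000 0.000
      vertex 19.150 0.000 0.000
      vertex 19.150 0.000 13.747
    endloop
  endfacet
  facet normal 0.0000 -1.0000 0.0000
    outer loop
      vertex 0.000 0.000 0.000
      vertex 19.150 0.000 13.747
      vertex 0.000 0.000 13.747
    endloop
  endfacet
  facet normal 0.0000 0.4850 0.8745
    outer loop
      vertex 0.000 0.000 13.747
      vertex 19.150 0.000 13.747
      vertex 19.150 24.785 0.000
    endloop
  endfacet
  facet normal 0.0000 0.4850 0.8745
    outer loop
      vertex 0.000 0.000 13.747
      vertex 19.150 24.785 0.000
      vertex 0.000 24.785 0.000
    endloop
  endfacet
  facet normal -1.0000 0.0000 0.0000
    outer loop
      vertex 0.000 0.000 13.747
      vertex 0.000 24.785 0.000
      vertex 0.000 0.000 0.000
    endloop
  endfacet
  facet normal 1.0000 0.0000 0.0000
    outer loop
      vertex 19.150 0.000 0.000
      vertex 19.150 24.785 0.000
      vertex 19.150 0.000 13.747
    endloop
  endfacet
endsolid part

The G0 Z moves step by Δz≈1.718 mm. The G1 loops shrink linearly with z, so the solid tapers from its base footprint up to z≈13.7. Closing with a flat bottom cap and the tapered top and triangulating gives 8 facets — a wedge (ramp): 19.1 × 24.8 mm base, rising to 13.7 mm along the y=0 edge and sloping linearly to z=0 at y=24.8.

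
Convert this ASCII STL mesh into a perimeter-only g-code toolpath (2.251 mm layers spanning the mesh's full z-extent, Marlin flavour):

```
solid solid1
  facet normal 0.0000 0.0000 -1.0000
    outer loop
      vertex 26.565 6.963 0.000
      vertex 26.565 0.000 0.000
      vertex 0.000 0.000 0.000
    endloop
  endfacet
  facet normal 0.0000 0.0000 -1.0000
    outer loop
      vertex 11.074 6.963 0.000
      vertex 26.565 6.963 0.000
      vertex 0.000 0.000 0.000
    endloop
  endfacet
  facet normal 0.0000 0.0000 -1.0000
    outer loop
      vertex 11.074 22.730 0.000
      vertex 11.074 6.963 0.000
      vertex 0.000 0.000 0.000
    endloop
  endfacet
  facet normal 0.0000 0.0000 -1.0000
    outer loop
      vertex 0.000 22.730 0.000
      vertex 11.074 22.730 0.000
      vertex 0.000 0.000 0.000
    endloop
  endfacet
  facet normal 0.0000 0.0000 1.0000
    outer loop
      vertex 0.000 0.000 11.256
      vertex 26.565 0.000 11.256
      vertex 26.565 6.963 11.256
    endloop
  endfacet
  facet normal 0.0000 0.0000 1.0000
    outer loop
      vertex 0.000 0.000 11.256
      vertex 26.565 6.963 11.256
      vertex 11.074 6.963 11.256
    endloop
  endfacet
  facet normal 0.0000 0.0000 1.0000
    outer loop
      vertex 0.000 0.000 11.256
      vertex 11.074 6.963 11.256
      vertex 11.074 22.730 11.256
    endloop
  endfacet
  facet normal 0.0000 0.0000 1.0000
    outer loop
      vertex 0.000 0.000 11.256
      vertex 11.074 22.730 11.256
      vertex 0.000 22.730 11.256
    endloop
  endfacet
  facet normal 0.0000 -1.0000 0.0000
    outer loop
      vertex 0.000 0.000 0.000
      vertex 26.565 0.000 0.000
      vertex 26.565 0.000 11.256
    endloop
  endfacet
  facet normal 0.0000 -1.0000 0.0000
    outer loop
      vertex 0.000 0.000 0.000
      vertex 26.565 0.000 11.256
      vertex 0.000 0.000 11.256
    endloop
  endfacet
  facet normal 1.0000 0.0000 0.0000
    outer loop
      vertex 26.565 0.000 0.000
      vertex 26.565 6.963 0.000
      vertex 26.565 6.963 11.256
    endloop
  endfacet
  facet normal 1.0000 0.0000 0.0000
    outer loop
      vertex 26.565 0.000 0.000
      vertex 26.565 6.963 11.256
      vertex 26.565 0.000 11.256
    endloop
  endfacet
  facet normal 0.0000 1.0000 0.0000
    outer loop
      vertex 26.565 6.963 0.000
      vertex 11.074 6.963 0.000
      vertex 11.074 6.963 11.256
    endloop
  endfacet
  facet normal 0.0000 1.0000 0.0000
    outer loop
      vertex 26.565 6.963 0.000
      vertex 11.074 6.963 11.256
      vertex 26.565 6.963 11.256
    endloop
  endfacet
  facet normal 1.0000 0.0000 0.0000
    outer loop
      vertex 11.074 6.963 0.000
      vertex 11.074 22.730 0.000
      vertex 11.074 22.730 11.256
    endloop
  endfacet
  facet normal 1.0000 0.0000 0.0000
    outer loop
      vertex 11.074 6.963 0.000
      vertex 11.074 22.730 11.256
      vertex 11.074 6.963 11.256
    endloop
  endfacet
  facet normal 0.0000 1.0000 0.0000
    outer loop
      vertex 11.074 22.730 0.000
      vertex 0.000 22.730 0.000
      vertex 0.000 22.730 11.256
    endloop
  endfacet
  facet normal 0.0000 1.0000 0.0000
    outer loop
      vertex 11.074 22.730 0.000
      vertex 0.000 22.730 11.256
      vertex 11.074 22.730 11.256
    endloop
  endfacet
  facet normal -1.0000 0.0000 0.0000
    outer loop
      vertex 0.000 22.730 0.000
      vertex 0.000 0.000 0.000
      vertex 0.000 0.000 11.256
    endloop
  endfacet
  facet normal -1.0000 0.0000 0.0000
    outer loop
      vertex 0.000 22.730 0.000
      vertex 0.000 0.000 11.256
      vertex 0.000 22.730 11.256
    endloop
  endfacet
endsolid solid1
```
; perimeter-only toolpath
G21 ; units = mm
G90 ; absolute positioning
G28 ; home
; layer 1
G0 Z2.251
G0 X0.000 Y0.000
G1 X26.565 Y0.000
G1 X26.565 Y6.963
G1 X11.074 Y6.963
G1 X11.074 Y22.730
G1 X0.000 Y22.730
G1 X0.000 Y0.000
; layer 2
G0 Z4.502
G0 X0.000 Y0.000
G1 X26.565 Y0.000
G1 X26.565 Y6.963
G1 X11.074 Y6.963
G1 X11.074 Y22.730
G1 X0.000 Y22.730
G1 X0.000 Y0.000
; layer 3
G0 Z6.754
G0 X0.000 Y0.000
G1 X26.565 Y0.000
G1 X26.565 Y6.963
G1 X11.074 Y6.963
G1 X11.074 Y22.730
G1 X0.000 Y22.730
G1 X0.000 Y0.000
; layer 4
G0 Z9.005
G0 X0.000 Y0.000
G1 X26.565 Y0.000
G1 X26.565 Y6.963
G1 X11.074 Y6.963
G1 X11.074 Y22.730
G1 X0.000 Y22.730
G1 X0.000 Y0.000
; layer 5
G0 Z11.256
G0 X0.000 Y0.000
G1 X26.565 Y0.000
G1 X26.565 Y6.963
G1 X11.074 Y6.963
G1 X11.074 Y22.730
G1 X0.000 Y22.730
G1 X0.000 Y0.000
M2 ; end

The solid is an L-shaped prism: outer 26.6 × 22.7 mm, arm thicknesses ≈ 6.96 mm (horizontal) and 11.1 mm (vertical), extruded 11.3 mm in z. Slicing at Δz = 2.251 mm — 5 equal slices spanning the solid's height, so layer i sits at z = i·h/5 — gives 5 non-empty perimeters. Each is a 6-segment closed polygon; G0 lifts to the layer z and rapids to the start vertex, then G1 traces the edges.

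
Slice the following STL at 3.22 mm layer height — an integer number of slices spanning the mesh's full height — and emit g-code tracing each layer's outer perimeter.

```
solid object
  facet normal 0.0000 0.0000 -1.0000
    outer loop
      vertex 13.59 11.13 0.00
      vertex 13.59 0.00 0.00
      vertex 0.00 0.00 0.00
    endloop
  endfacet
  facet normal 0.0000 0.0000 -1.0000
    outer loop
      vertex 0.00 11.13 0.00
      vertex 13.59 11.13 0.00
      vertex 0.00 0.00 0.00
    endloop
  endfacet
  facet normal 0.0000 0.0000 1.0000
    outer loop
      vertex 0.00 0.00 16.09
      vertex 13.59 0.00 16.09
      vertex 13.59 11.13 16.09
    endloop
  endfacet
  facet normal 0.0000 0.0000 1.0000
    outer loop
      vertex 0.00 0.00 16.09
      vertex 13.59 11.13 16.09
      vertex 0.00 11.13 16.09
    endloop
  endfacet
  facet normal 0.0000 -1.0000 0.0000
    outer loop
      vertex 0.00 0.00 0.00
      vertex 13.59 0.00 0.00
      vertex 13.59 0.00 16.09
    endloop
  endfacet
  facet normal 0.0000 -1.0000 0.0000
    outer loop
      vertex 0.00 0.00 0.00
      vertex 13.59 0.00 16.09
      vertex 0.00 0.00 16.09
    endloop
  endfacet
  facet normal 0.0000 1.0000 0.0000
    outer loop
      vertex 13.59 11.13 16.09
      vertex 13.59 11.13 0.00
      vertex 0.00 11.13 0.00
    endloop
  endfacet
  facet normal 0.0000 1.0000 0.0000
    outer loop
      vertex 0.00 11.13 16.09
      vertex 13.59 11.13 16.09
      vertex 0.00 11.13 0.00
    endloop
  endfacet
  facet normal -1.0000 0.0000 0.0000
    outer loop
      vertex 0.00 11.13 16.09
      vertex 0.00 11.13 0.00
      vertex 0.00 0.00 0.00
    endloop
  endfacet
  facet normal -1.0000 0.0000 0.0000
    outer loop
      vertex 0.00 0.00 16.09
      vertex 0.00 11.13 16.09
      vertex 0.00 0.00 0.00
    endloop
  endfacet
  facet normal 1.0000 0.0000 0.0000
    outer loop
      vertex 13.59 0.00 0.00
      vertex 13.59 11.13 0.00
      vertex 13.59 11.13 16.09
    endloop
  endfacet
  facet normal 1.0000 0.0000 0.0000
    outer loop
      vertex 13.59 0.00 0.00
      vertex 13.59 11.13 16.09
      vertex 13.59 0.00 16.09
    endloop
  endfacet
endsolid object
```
; perimeter-only toolpath
G21 ; units = mm
G90 ; absolute positioning
G28 ; home
; layer 1
G0 Z3.22
G0 X0.00 Y0.00
G1 X13.59 Y0.00
G1 X13.59 Y11.13
G1 X0.00 Y11.13
G1 X0.00 Y0.00
; layer 2
G0 Z6.44
G0 X0.00 Y0.00
G1 X13.59 Y0.00
G1 X13.59 Y11.13
G1 X0.00 Y11.13
G1 X0.00 Y0.00
; layer 3
G0 Z9.65
G0 X0.00 Y0.00
G1 X13.59 Y0.00
G1 X13.59 Y11.13
G1 X0.00 Y11.13
G1 X0.00 Y0.00
; layer 4
G0 Z12.87
G0 X0.00 Y0.00
G1 X13.59 Y0.00
G1 X13.59 Y11.13
G1 X0.00 Y11.13
G1 X0.00 Y0.00
; layer 5
G0 Z16.09
G0 X0.00 Y0.00
G1 X13.59 Y0.00
G1 X13.59 Y11.13
G1 X0.00 Y11.13
G1 X0.00 Y0.00
M2 ; end

The solid is a rectangular box, roughly 13.6 × 11.1 mm footprint and 16.1 mm tall. Slicing at Δz = 3.22 mm — 5 equal slices spanning the solid's height, so layer i sits at z = i·h/5 — gives 5 non-empty perimeters. Each is a 4-segment closed polygon; G0 lifts to the layer z and rapids to the start vertex, then G1 traces the edges.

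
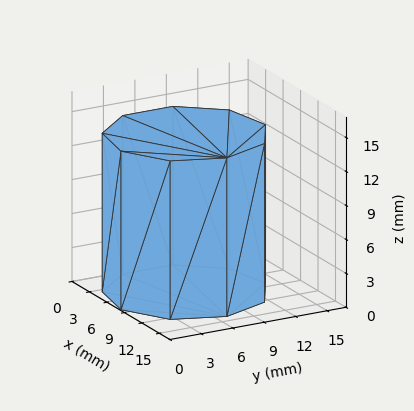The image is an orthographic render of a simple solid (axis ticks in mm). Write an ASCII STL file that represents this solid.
Reading the render: the shape is a regular 9-sided prism (a cylinder approximated with 9 flat sides), circumscribed radius ≈ 7 mm, height ≈ 14 mm (dimensions read to the nearest mm from the axis ticks). For the STL, each face is triangulated and given an outward normal.

solid part
  facet normal 0.0000 0.0000 -1.0000
    outer loop
      vertex 8.22 13.89 0.00
      vertex 12.36 11.50 0.00
      vertex 14.00 7.00 0.00
    endloop
  endfacet
  facet normal 0.0000 0.0000 -1.0000
    outer loop
      vertex 3.50 13.06 0.00
      vertex 8.22 13.89 0.00
      vertex 14.00 7.00 0.00
    endloop
  endfacet
  facet normal 0.0000 0.0000 -1.0000
    outer loop
      vertex 0.42 9.39 0.00
      vertex 3.50 13.06 0.00
      vertex 14.00 7.00 0.00
    endloop
  endfacet
  facet normal 0.0000 0.0000 -1.0000
    outer loop
      vertex 0.42 4.61 0.00
      vertex 0.42 9.39 0.00
      vertex 14.00 7.00 0.00
    endloop
  endfacet
  facet normal 0.0000 0.0000 -1.0000
    outer loop
      vertex 3.50 0.94 0.00
      vertex 0.42 4.61 0.00
      vertex 14.00 7.00 0.00
    endloop
  endfacet
  facet normal 0.0000 0.0000 -1.0000
    outer loop
      vertex 8.22 0.11 0.00
      vertex 3.50 0.94 0.00
      vertex 14.00 7.00 0.00
    endloop
  endfacet
  facet normal 0.0000 0.0000 -1.0000
    outer loop
      vertex 12.36 2.50 0.00
      vertex 8.22 0.11 0.00
      vertex 14.00 7.00 0.00
    endloop
  endfacet
  facet normal 0.0000 0.0000 1.0000
    outer loop
      vertex 14.00 7.00 14.00
      vertex 12.36 11.50 14.00
      vertex 8.22 13.89 14.00
    endloop
  endfacet
  facet normal 0.0000 0.0000 1.0000
    outer loop
      vertex 14.00 7.00 14.00
      vertex 8.22 13.89 14.00
      vertex 3.50 13.06 14.00
    endloop
  endfacet
  facet normal 0.0000 0.0000 1.0000
    outer loop
      vertex 14.00 7.00 14.00
      vertex 3.50 13.06 14.00
      vertex 0.42 9.39 14.00
    endloop
  endfacet
  facet normal 0.0000 0.0000 1.0000
    outer loop
      vertex 14.00 7.00 14.00
      vertex 0.42 9.39 14.00
      vertex 0.42 4.61 14.00
    endloop
  endfacet
  facet normal 0.0000 0.0000 1.0000
    outer loop
      vertex 14.00 7.00 14.00
      vertex 0.42 4.61 14.00
      vertex 3.50 0.94 14.00
    endloop
  endfacet
  facet normal 0.0000 0.0000 1.0000
    outer loop
      vertex 14.00 7.00 14.00
      vertex 3.50 0.94 14.00
      vertex 8.22 0.11 14.00
    endloop
  endfacet
  facet normal 0.0000 0.0000 1.0000
    outer loop
      vertex 14.00 7.00 14.00
      vertex 8.22 0.11 14.00
      vertex 12.36 2.50 14.00
    endloop
  endfacet
  facet normal 0.9395 0.3424 0.0000
    outer loop
      vertex 14.00 7.00 0.00
      vertex 12.36 11.50 0.00
      vertex 12.36 11.50 14.00
    endloop
  endfacet
  facet normal 0.9395 0.3424 0.0000
    outer loop
      vertex 14.00 7.00 0.00
      vertex 12.36 11.50 14.00
      vertex 14.00 7.00 14.00
    endloop
  endfacet
  facet normal 0.5000 0.8660 0.0000
    outer loop
      vertex 12.36 11.50 0.00
      vertex 8.22 13.89 0.00
      vertex 8.22 13.89 14.00
    endloop
  endfacet
  facet normal 0.5000 0.8660 0.0000
    outer loop
      vertex 12.36 11.50 0.00
      vertex 8.22 13.89 14.00
      vertex 12.36 11.50 14.00
    endloop
  endfacet
  facet normal -0.1732 0.9849 0.0000
    outer loop
      vertex 8.22 13.89 0.00
      vertex 3.50 13.06 0.00
      vertex 3.50 13.06 14.00
    endloop
  endfacet
  facet normal -0.1732 0.9849 0.0000
    outer loop
      vertex 8.22 13.89 0.00
      vertex 3.50 13.06 14.00
      vertex 8.22 13.89 14.00
    endloop
  endfacet
  facet normal -0.7660 0.6428 0.0000
    outer loop
      vertex 3.50 13.06 0.00
      vertex 0.42 9.39 0.00
      vertex 0.42 9.39 14.00
    endloop
  endfacet
  facet normal -0.7660 0.6428 0.0000
    outer loop
      vertex 3.50 13.06 0.00
      vertex 0.42 9.39 14.00
      vertex 3.50 13.06 14.00
    endloop
  endfacet
  facet normal -1.0000 0.0000 0.0000
    outer loop
      vertex 0.42 9.39 0.00
      vertex 0.42 4.61 0.00
      vertex 0.42 4.61 14.00
    endloop
  endfacet
  facet normal -1.0000 0.0000 0.0000
    outer loop
      vertex 0.42 9.39 0.00
      vertex 0.42 4.61 14.00
      vertex 0.42 9.39 14.00
    endloop
  endfacet
  facet normal -0.7660 -0.6428 0.0000
    outer loop
      vertex 0.42 4.61 0.00
      vertex 3.50 0.94 0.00
      vertex 3.50 0.94 14.00
    endloop
  endfacet
  facet normal -0.7660 -0.6428 0.0000
    outer loop
      vertex 0.42 4.61 0.00
      vertex 3.50 0.94 14.00
      vertex 0.42 4.61 14.00
    endloop
  endfacet
  facet normal -0.1732 -0.9849 0.0000
    outer loop
      vertex 3.50 0.94 0.00
      vertex 8.22 0.11 0.00
      vertex 8.22 0.11 14.00
    endloop
  endfacet
  facet normal -0.1732 -0.9849 0.0000
    outer loop
      vertex 3.50 0.94 0.00
      vertex 8.22 0.11 14.00
      vertex 3.50 0.94 14.00
    endloop
  endfacet
  facet normal 0.5000 -0.8660 0.0000
    outer loop
      vertex 8.22 0.11 0.00
      vertex 12.36 2.50 0.00
      vertex 12.36 2.50 14.00
    endloop
  endfacet
  facet normal 0.5000 -0.8660 0.0000
    outer loop
      vertex 8.22 0.11 0.00
      vertex 12.36 2.50 14.00
      vertex 8.22 0.11 14.00
    endloop
  endfacet
  facet normal 0.9395 -0.3424 0.0000
    outer loop
      vertex 12.36 2.50 0.00
      vertex 14.00 7.00 0.00
      vertex 14.00 7.00 14.00
    endloop
  endfacet
  facet normal 0.9395 -0.3424 0.0000
    outer loop
      vertex 12.36 2.50 0.00
      vertex 14.00 7.00 14.00
      vertex 12.36 2.50 14.00
    endloop
  endfacet
endsolid part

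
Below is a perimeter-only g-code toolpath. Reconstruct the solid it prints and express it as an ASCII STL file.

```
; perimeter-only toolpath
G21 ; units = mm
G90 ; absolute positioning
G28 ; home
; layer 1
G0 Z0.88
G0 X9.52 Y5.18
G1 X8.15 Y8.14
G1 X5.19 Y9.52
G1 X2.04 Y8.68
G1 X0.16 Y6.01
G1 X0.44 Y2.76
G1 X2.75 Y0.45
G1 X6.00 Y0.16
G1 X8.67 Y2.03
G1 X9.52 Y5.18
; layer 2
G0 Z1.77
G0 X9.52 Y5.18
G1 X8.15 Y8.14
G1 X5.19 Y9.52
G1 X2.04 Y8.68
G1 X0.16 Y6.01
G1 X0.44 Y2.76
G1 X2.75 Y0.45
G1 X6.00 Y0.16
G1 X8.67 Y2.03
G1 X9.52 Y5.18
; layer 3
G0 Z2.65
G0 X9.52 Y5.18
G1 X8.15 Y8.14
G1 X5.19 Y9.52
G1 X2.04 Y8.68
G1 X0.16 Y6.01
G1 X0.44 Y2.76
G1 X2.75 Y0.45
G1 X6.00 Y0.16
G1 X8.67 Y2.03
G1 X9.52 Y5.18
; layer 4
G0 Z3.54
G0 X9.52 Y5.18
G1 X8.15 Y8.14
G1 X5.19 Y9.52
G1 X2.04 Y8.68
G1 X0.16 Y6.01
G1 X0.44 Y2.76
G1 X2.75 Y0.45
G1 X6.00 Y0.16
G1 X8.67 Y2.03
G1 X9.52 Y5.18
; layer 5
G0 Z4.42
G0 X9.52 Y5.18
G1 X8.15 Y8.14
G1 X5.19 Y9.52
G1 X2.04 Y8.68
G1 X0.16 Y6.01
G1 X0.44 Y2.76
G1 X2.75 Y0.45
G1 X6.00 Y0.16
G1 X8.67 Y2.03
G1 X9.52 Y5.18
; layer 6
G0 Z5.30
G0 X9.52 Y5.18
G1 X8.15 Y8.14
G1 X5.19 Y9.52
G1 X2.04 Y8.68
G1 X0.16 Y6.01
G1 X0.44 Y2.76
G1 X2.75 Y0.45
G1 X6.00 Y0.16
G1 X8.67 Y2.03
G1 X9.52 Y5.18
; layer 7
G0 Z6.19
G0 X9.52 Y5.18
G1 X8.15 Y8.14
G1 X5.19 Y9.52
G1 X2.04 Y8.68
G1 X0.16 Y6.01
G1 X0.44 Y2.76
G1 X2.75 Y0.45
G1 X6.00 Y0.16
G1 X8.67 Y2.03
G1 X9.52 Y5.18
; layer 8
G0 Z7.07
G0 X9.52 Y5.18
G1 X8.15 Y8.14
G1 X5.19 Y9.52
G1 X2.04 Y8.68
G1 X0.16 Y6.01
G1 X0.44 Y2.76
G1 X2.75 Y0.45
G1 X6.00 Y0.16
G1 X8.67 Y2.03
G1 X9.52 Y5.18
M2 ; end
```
solid part
  facet normal 0.0000 0.0000 -1.0000
    outer loop
      vertex 5.19 9.52 0.00
      vertex 8.15 8.14 0.00
      vertex 9.52 5.18 0.00
    endloop
  endfacet
  facet normal 0.0000 0.0000 -1.0000
    outer loop
      vertex 2.04 8.68 0.00
      vertex 5.19 9.52 0.00
      vertex 9.52 5.18 0.00
    endloop
  endfacet
  facet normal 0.0000 0.0000 -1.0000
    outer loop
      vertex 0.16 6.01 0.00
      vertex 2.04 8.68 0.00
      vertex 9.52 5.18 0.00
    endloop
  endfacet
  facet normal 0.0000 0.0000 -1.0000
    outer loop
      vertex 0.44 2.76 0.00
      vertex 0.16 6.01 0.00
      vertex 9.52 5.18 0.00
    endloop
  endfacet
  facet normal 0.0000 0.0000 -1.0000
    outer loop
      vertex 2.75 0.45 0.00
      vertex 0.44 2.76 0.00
      vertex 9.52 5.18 0.00
    endloop
  endfacet
  facet normal 0.0000 0.0000 -1.0000
    outer loop
      vertex 6.00 0.16 0.00
      vertex 2.75 0.45 0.00
      vertex 9.52 5.18 0.00
    endloop
  endfacet
  facet normal 0.0000 0.0000 -1.0000
    outer loop
      vertex 8.67 2.03 0.00
      vertex 6.00 0.16 0.00
      vertex 9.52 5.18 0.00
    endloop
  endfacet
  facet normal 0.0000 0.0000 1.0000
    outer loop
      vertex 9.52 5.18 7.07
      vertex 8.15 8.14 7.07
      vertex 5.19 9.52 7.07
    endloop
  endfacet
  facet normal 0.0000 0.0000 1.0000
    outer loop
      vertex 9.52 5.18 7.07
      vertex 5.19 9.52 7.07
      vertex 2.04 8.68 7.07
    endloop
  endfacet
  facet normal 0.0000 0.0000 1.0000
    outer loop
      vertex 9.52 5.18 7.07
      vertex 2.04 8.68 7.07
      vertex 0.16 6.01 7.07
    endloop
  endfacet
  facet normal 0.0000 0.0000 1.0000
    outer loop
      vertex 9.52 5.18 7.07
      vertex 0.16 6.01 7.07
      vertex 0.44 2.76 7.07
    endloop
  endfacet
  facet normal 0.0000 0.0000 1.0000
    outer loop
      vertex 9.52 5.18 7.07
      vertex 0.44 2.76 7.07
      vertex 2.75 0.45 7.07
    endloop
  endfacet
  facet normal 0.0000 0.0000 1.0000
    outer loop
      vertex 9.52 5.18 7.07
      vertex 2.75 0.45 7.07
      vertex 6.00 0.16 7.07
    endloop
  endfacet
  facet normal 0.0000 0.0000 1.0000
    outer loop
      vertex 9.52 5.18 7.07
      vertex 6.00 0.16 7.07
      vertex 8.67 2.03 7.07
    endloop
  endfacet
  facet normal 0.9075 0.4200 0.0000
    outer loop
      vertex 9.52 5.18 0.00
      vertex 8.15 8.14 0.00
      vertex 8.15 8.14 7.07
    endloop
  endfacet
  facet normal 0.9075 0.4200 0.0000
    outer loop
      vertex 9.52 5.18 0.00
      vertex 8.15 8.14 7.07
      vertex 9.52 5.18 7.07
    endloop
  endfacet
  facet normal 0.4226 0.9063 0.0000
    outer loop
      vertex 8.15 8.14 0.00
      vertex 5.19 9.52 0.00
      vertex 5.19 9.52 7.07
    endloop
  endfacet
  facet normal 0.4226 0.9063 0.0000
    outer loop
      vertex 8.15 8.14 0.00
      vertex 5.19 9.52 7.07
      vertex 8.15 8.14 7.07
    endloop
  endfacet
  facet normal -0.2577 0.9662 0.0000
    outer loop
      vertex 5.19 9.52 0.00
      vertex 2.04 8.68 0.00
      vertex 2.04 8.68 7.07
    endloop
  endfacet
  facet normal -0.2577 0.9662 0.0000
    outer loop
      vertex 5.19 9.52 0.00
      vertex 2.04 8.68 7.07
      vertex 5.19 9.52 7.07
    endloop
  endfacet
  facet normal -0.8176 0.5757 0.0000
    outer loop
      vertex 2.04 8.68 0.00
      vertex 0.16 6.01 0.00
      vertex 0.16 6.01 7.07
    endloop
  endfacet
  facet normal -0.8176 0.5757 0.0000
    outer loop
      vertex 2.04 8.68 0.00
      vertex 0.16 6.01 7.07
      vertex 2.04 8.68 7.07
    endloop
  endfacet
  facet normal -0.9963 -0.0858 0.0000
    outer loop
      vertex 0.16 6.01 0.00
      vertex 0.44 2.76 0.00
      vertex 0.44 2.76 7.07
    endloop
  endfacet
  facet normal -0.9963 -0.0858 0.0000
    outer loop
      vertex 0.16 6.01 0.00
      vertex 0.44 2.76 7.07
      vertex 0.16 6.01 7.07
    endloop
  endfacet
  facet normal -0.7071 -0.7071 0.0000
    outer loop
      vertex 0.44 2.76 0.00
      vertex 2.75 0.45 0.00
      vertex 2.75 0.45 7.07
    endloop
  endfacet
  facet normal -0.7071 -0.7071 0.0000
    outer loop
      vertex 0.44 2.76 0.00
      vertex 2.75 0.45 7.07
      vertex 0.44 2.76 7.07
    endloop
  endfacet
  facet normal -0.0889 -0.9960 0.0000
    outer loop
      vertex 2.75 0.45 0.00
      vertex 6.00 0.16 0.00
      vertex 6.00 0.16 7.07
    endloop
  endfacet
  facet normal -0.0889 -0.9960 0.0000
    outer loop
      vertex 2.75 0.45 0.00
      vertex 6.00 0.16 7.07
      vertex 2.75 0.45 7.07
    endloop
  endfacet
  facet normal 0.5737 -0.8191 0.0000
    outer loop
      vertex 6.00 0.16 0.00
      vertex 8.67 2.03 0.00
      vertex 8.67 2.03 7.07
    endloop
  endfacet
  facet normal 0.5737 -0.8191 0.0000
    outer loop
      vertex 6.00 0.16 0.00
      vertex 8.67 2.03 7.07
      vertex 6.00 0.16 7.07
    endloop
  endfacet
  facet normal 0.9655 -0.2605 0.0000
    outer loop
      vertex 8.67 2.03 0.00
      vertex 9.52 5.18 0.00
      vertex 9.52 5.18 7.07
    endloop
  endfacet
  facet normal 0.9655 -0.2605 0.0000
    outer loop
      vertex 8.67 2.03 0.00
      vertex 9.52 5.18 7.07
      vertex 8.67 2.03 7.07
    endloop
  endfacet
endsolid part

The G0 Z moves step by Δz≈0.88 mm. Every layer's G1 loop is the same polygon, so the solid is a straight extrusion of it from z=0 to z≈7.07. Closing with flat bottom and top caps and triangulating gives 32 facets — a regular 9-sided prism (a cylinder approximated with 9 flat sides), circumscribed radius ≈ 4.77 mm, height ≈ 7.07 mm.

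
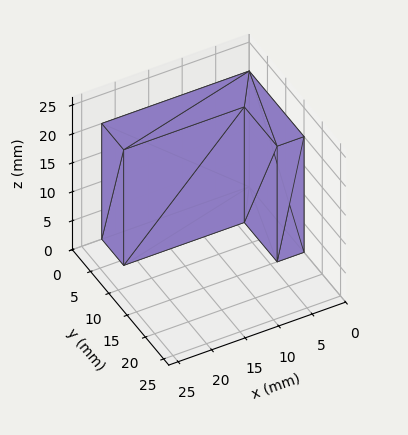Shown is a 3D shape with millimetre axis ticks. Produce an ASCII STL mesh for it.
Reading the render: the shape is an L-shaped prism: outer 22 × 15 mm, arm thicknesses ≈ 6 mm (horizontal) and 4 mm (vertical), extruded 20 mm in z (dimensions read to the nearest mm from the axis ticks). For the STL, each face is triangulated and given an outward normal.

solid part
  facet normal 0.0000 0.0000 -1.0000
    outer loop
      vertex 22.000 6.000 0.000
      vertex 22.000 0.000 0.000
      vertex 0.000 0.000 0.000
    endloop
  endfacet
  facet normal 0.0000 0.0000 -1.0000
    outer loop
      vertex 4.000 6.000 0.000
      vertex 22.000 6.000 0.000
      vertex 0.000 0.000 0.000
    endloop
  endfacet
  facet normal 0.0000 0.0000 -1.0000
    outer loop
      vertex 4.000 15.000 0.000
      vertex 4.000 6.000 0.000
      vertex 0.000 0.000 0.000
    endloop
  endfacet
  facet normal 0.0000 0.0000 -1.0000
    outer loop
      vertex 0.000 15.000 0.000
      vertex 4.000 15.000 0.000
      vertex 0.000 0.000 0.000
    endloop
  endfacet
  facet normal 0.0000 0.0000 1.0000
    outer loop
      vertex 0.000 0.000 20.000
      vertex 22.000 0.000 20.000
      vertex 22.000 6.000 20.000
    endloop
  endfacet
  facet normal 0.0000 0.0000 1.0000
    outer loop
      vertex 0.000 0.000 20.000
      vertex 22.000 6.000 20.000
      vertex 4.000 6.000 20.000
    endloop
  endfacet
  facet normal 0.0000 0.0000 1.0000
    outer loop
      vertex 0.000 0.000 20.000
      vertex 4.000 6.000 20.000
      vertex 4.000 15.000 20.000
    endloop
  endfacet
  facet normal 0.0000 0.0000 1.0000
    outer loop
      vertex 0.000 0.000 20.000
      vertex 4.000 15.000 20.000
      vertex 0.000 15.000 20.000
    endloop
  endfacet
  facet normal 0.0000 -1.0000 0.0000
    outer loop
      vertex 0.000 0.000 0.000
      vertex 22.000 0.000 0.000
      vertex 22.000 0.000 20.000
    endloop
  endfacet
  facet normal 0.0000 -1.0000 0.0000
    outer loop
      vertex 0.000 0.000 0.000
      vertex 22.000 0.000 20.000
      vertex 0.000 0.000 20.000
    endloop
  endfacet
  facet normal 1.0000 0.0000 0.0000
    outer loop
      vertex 22.000 0.000 0.000
      vertex 22.000 6.000 0.000
      vertex 22.000 6.000 20.000
    endloop
  endfacet
  facet normal 1.0000 0.0000 0.0000
    outer loop
      vertex 22.000 0.000 0.000
      vertex 22.000 6.000 20.000
      vertex 22.000 0.000 20.000
    endloop
  endfacet
  facet normal 0.0000 1.0000 0.0000
    outer loop
      vertex 22.000 6.000 0.000
      vertex 4.000 6.000 0.000
      vertex 4.000 6.000 20.000
    endloop
  endfacet
  facet normal 0.0000 1.0000 0.0000
    outer loop
      vertex 22.000 6.000 0.000
      vertex 4.000 6.000 20.000
      vertex 22.000 6.000 20.000
    endloop
  endfacet
  facet normal 1.0000 0.0000 0.0000
    outer loop
      vertex 4.000 6.000 0.000
      vertex 4.000 15.000 0.000
      vertex 4.000 15.000 20.000
    endloop
  endfacet
  facet normal 1.0000 0.0000 0.0000
    outer loop
      vertex 4.000 6.000 0.000
      vertex 4.000 15.000 20.000
      vertex 4.000 6.000 20.000
    endloop
  endfacet
  facet normal 0.0000 1.0000 0.0000
    outer loop
      vertex 4.000 15.000 0.000
      vertex 0.000 15.000 0.000
      vertex 0.000 15.000 20.000
    endloop
  endfacet
  facet normal 0.0000 1.0000 0.0000
    outer loop
      vertex 4.000 15.000 0.000
      vertex 0.000 15.000 20.000
      vertex 4.000 15.000 20.000
    endloop
  endfacet
  facet normal -1.0000 0.0000 0.0000
    outer loop
      vertex 0.000 15.000 0.000
      vertex 0.000 0.000 0.000
      vertex 0.000 0.000 20.000
    endloop
  endfacet
  facet normal -1.0000 0.0000 0.0000
    outer loop
      vertex 0.000 15.000 0.000
      vertex 0.000 0.000 20.000
      vertex 0.000 15.000 20.000
    endloop
  endfacet
endsolid part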